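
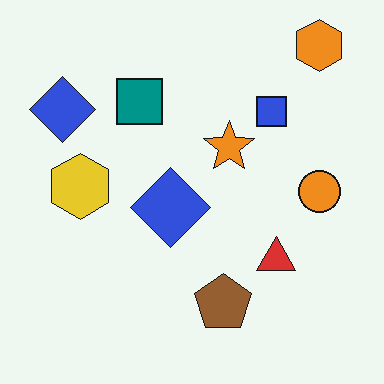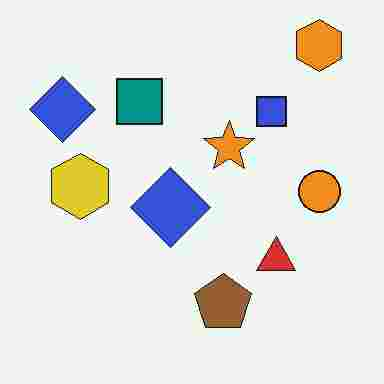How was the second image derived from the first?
Degraded with heavy JPEG compression.

Blocky 8×8 compression artifacts appear around shape edges and the flat background shows ringing — characteristic JPEG degradation.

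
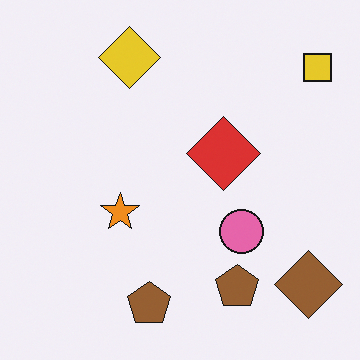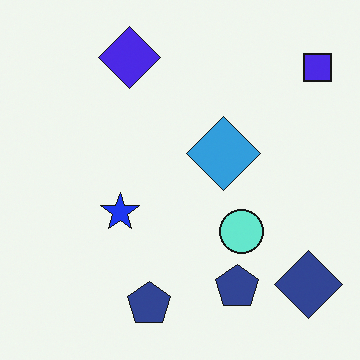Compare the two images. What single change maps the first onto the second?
Hue-shifted by a large amount.

Every shape's color has rotated by the same amount around the hue wheel — a uniform hue shift.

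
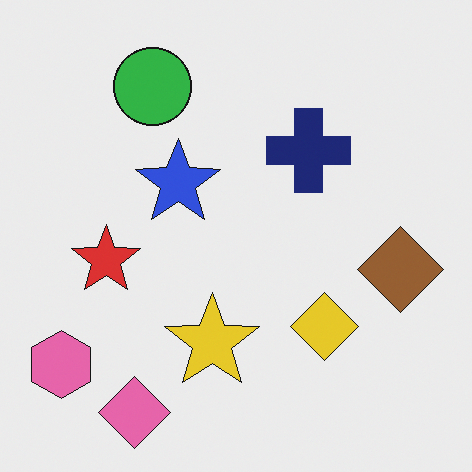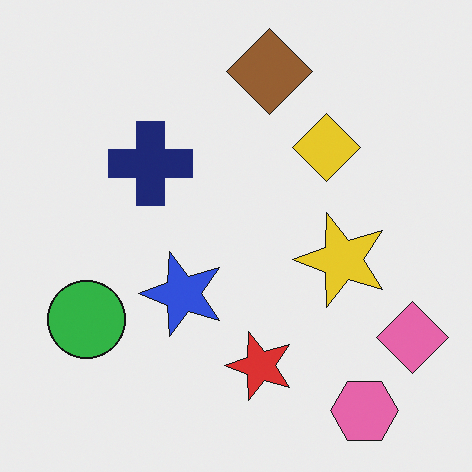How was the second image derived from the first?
The image was rotated 90° counter-clockwise.

The pink hexagon sits in the bottom-left of the first image and the bottom-right of the second — consistent with a whole-image 90° counter-clockwise rotation.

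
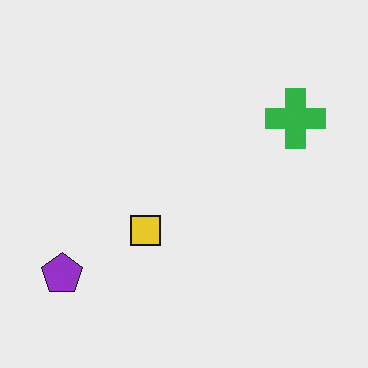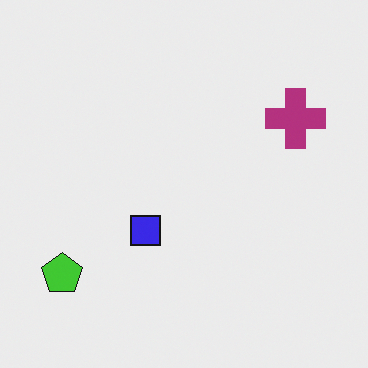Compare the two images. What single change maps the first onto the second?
Hue-shifted by a large amount.

Every shape's color has rotated by the same amount around the hue wheel — a uniform hue shift.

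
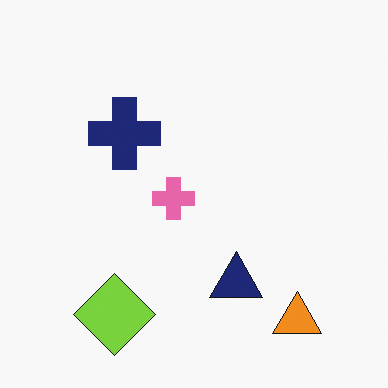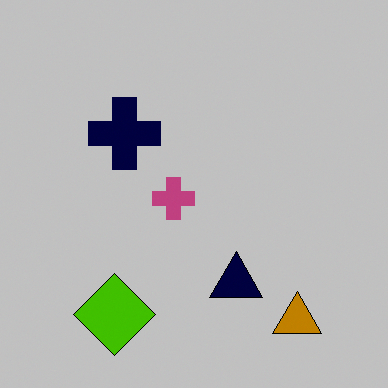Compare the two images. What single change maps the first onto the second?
The image was aggressively posterized.

Each flat color has snapped to a coarser quantized level — most visibly, the near-white background has dropped to a flat grey.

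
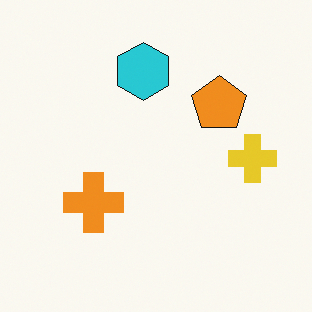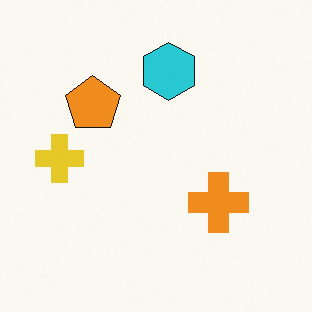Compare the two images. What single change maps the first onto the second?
The transformation is: flipped horizontally (left ↔ right).

The yellow cross is in the right of the first image and the left of the second — shapes on opposite sides of the vertical midline have swapped in a mirror flip.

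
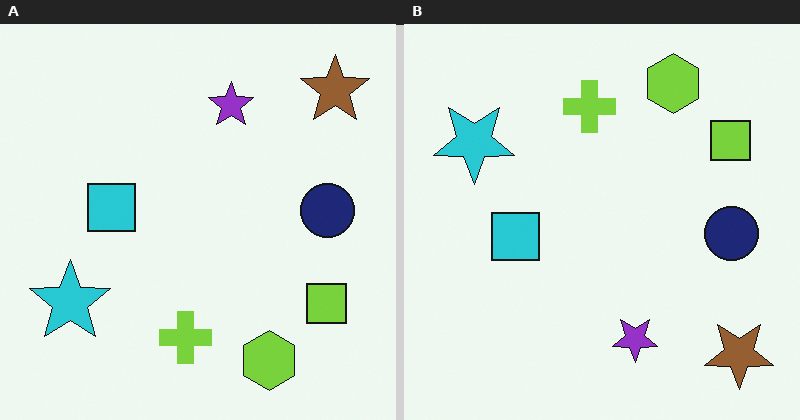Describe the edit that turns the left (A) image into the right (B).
It was flipped vertically (top ↔ bottom).

The lime hexagon is in the bottom-right of the left (A) image and the top-right of the right (B) — shapes on opposite sides of the horizontal midline have swapped in a mirror flip.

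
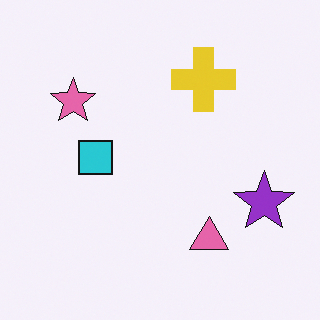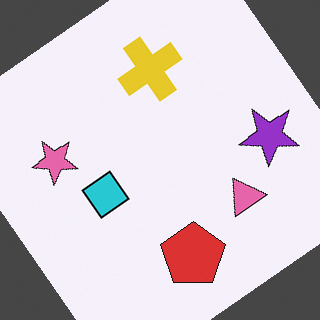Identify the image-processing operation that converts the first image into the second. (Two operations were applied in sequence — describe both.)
It was rotated counter-clockwise by a large amount — several tens of degrees, then overlaid with an additional red pentagon.

Every shape is tilted by the same angle and the image corners show triangular fill wedges — a whole-image rotation by a non-right angle. A red pentagon appears in the second image that is absent from the first.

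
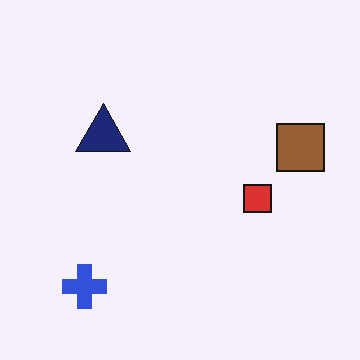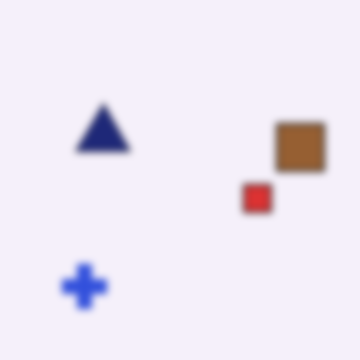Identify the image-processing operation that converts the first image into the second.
The second image is the first moderately blurred.

Shape edges and outlines are uniformly softened across the whole image.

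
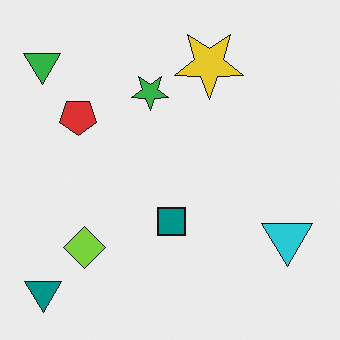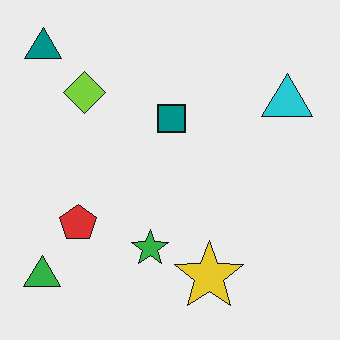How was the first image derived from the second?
The transformation is: flipped vertically (top ↔ bottom).

The teal triangle is in the top-left of the second image and the bottom-left of the first — shapes on opposite sides of the horizontal midline have swapped in a mirror flip.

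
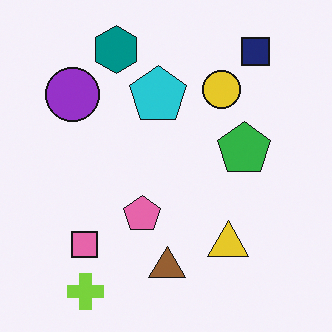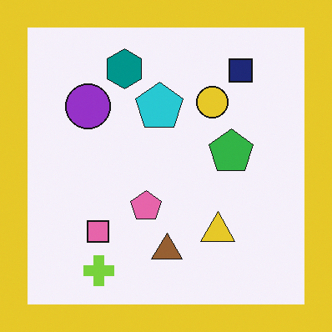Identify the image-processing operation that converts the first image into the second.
This is the original image framed with a yellow border.

A solid yellow frame runs around the edge of the second image, with the content slightly shrunk inside it.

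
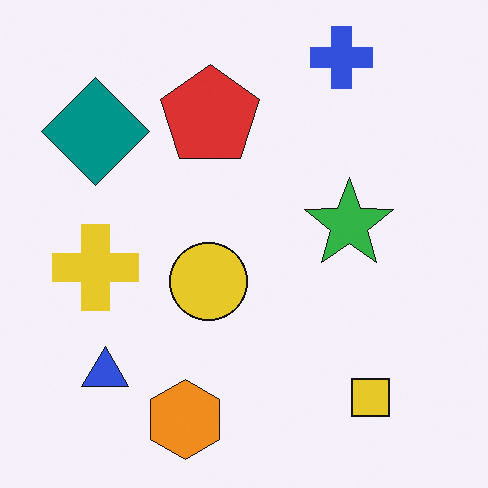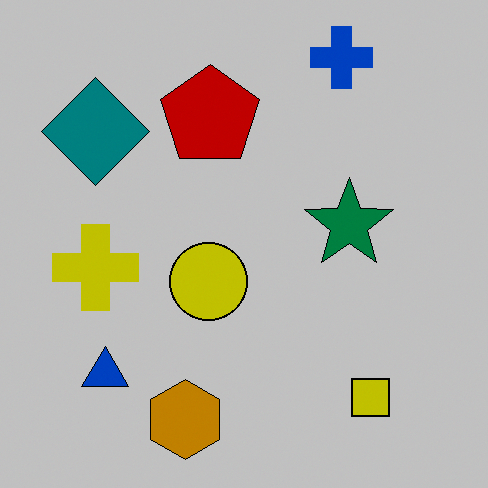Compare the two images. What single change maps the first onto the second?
Aggressively posterized.

Each flat color has snapped to a coarser quantized level — most visibly, the near-white background has dropped to a flat grey.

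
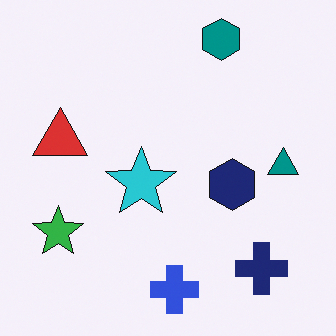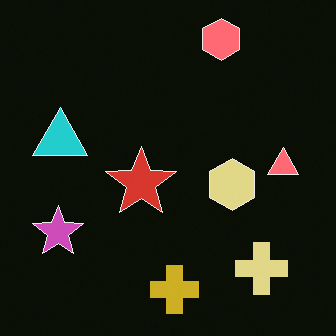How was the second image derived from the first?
The second image is the first color-inverted (negative).

The light background has become dark and every shape's color is its complement — a photographic negative.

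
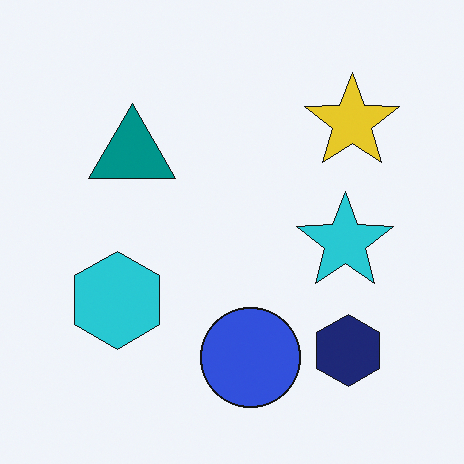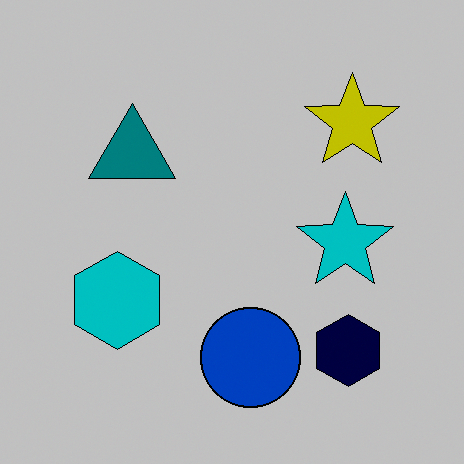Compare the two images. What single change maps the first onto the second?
The transformation is: aggressively posterized.

Each flat color has snapped to a coarser quantized level — most visibly, the near-white background has dropped to a flat grey.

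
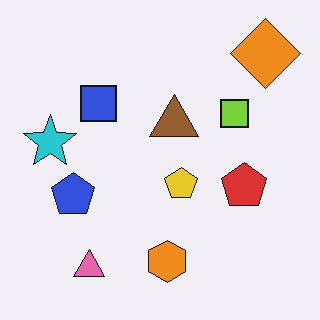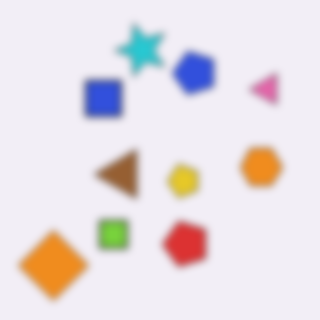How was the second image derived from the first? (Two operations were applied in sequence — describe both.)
The transformation is: noticeably gaussian-blurred, then transposed (reflected across the top-left ↔ bottom-right diagonal).

Shape edges and outlines are uniformly softened across the whole image. Shapes have swapped their row and column positions — what was in the top-right is now in the bottom-left — a diagonal reflection.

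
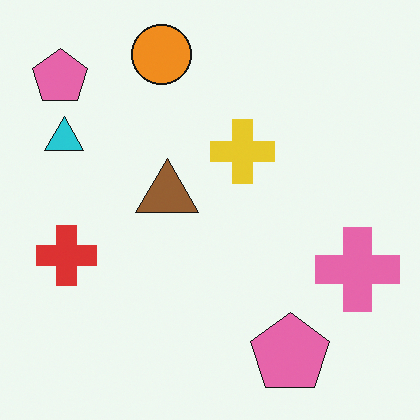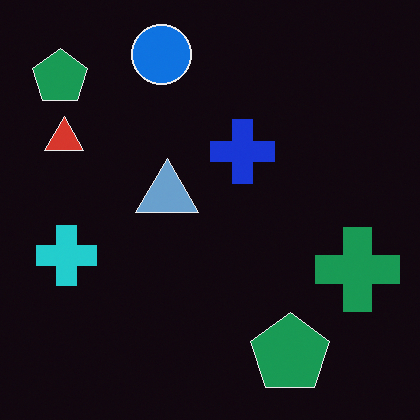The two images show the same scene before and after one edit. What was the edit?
The image was color-inverted (negative).

The light background has become dark and every shape's color is its complement — a photographic negative.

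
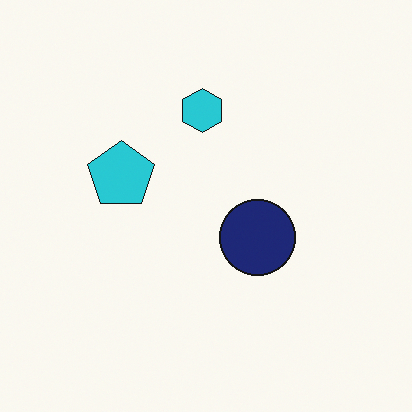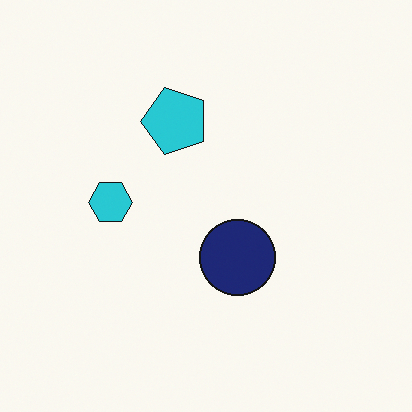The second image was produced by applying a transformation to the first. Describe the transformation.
It was transposed (reflected across the top-left ↔ bottom-right diagonal).

Shapes have swapped their row and column positions — what was in the top-right is now in the bottom-left — a diagonal reflection.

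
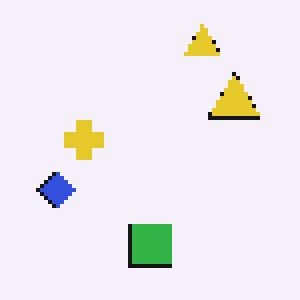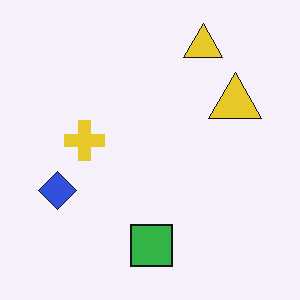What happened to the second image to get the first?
The first image is the second mildly pixelated.

Shapes are reduced to large square blocks; fine edges and outlines are lost — a downscale-then-upscale (mosaic) effect.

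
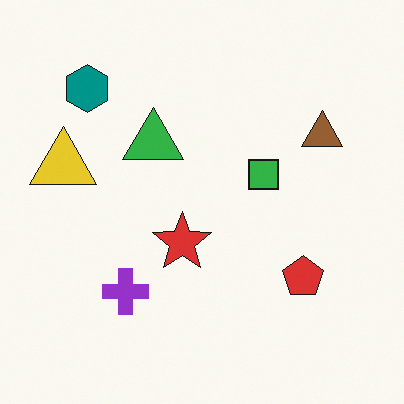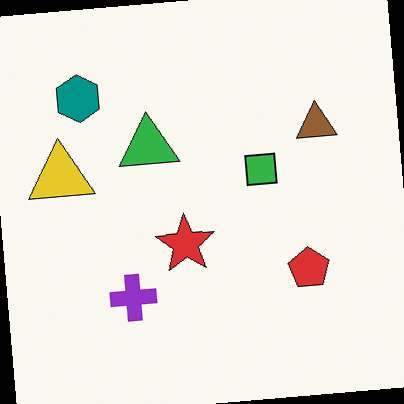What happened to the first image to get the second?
Rotated counter-clockwise by a small amount.

Every shape is tilted by the same angle and the image corners show triangular fill wedges — a whole-image rotation by a non-right angle.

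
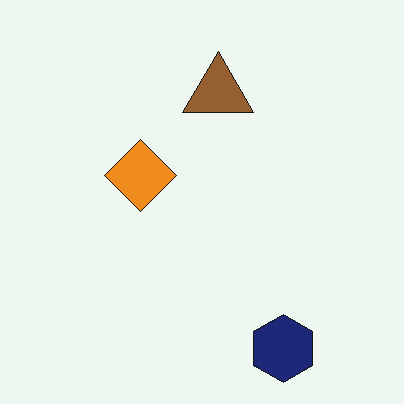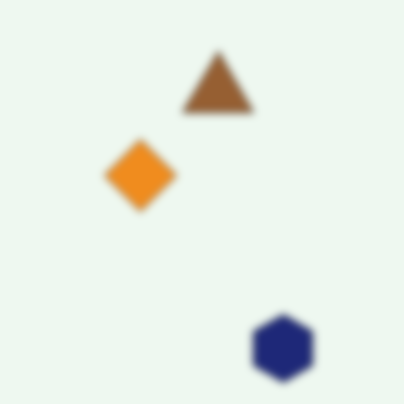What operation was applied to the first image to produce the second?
The image was noticeably gaussian-blurred.

Shape edges and outlines are uniformly softened across the whole image.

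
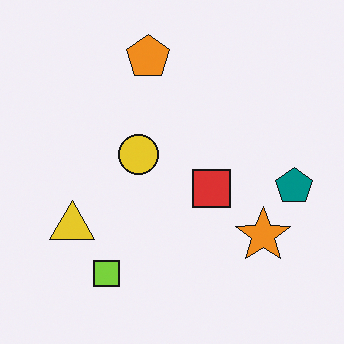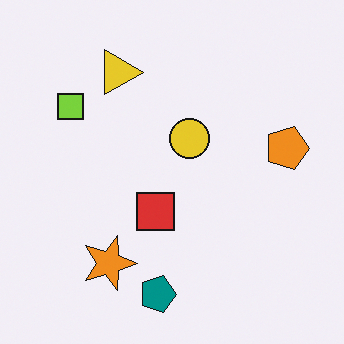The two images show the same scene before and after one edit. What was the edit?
Rotated 90° clockwise.

The teal pentagon sits in the right of the first image and the bottom of the second — consistent with a whole-image 90° clockwise rotation.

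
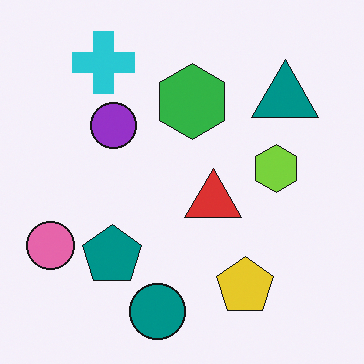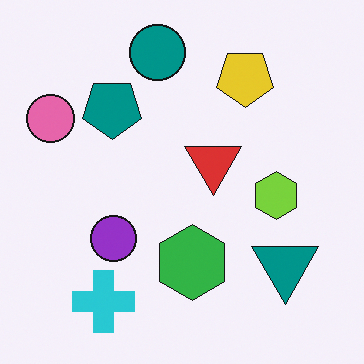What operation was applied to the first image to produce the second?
The image was flipped vertically (top ↔ bottom).

The teal circle is in the bottom of the first image and the top of the second — shapes on opposite sides of the horizontal midline have swapped in a mirror flip.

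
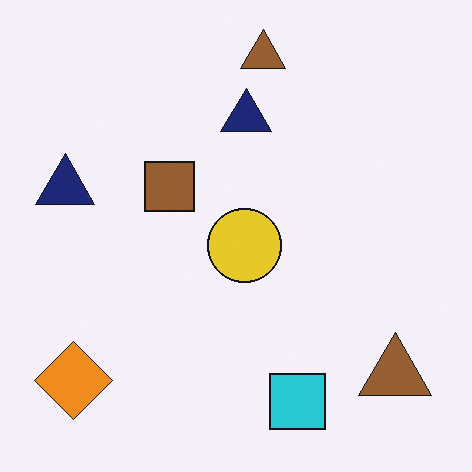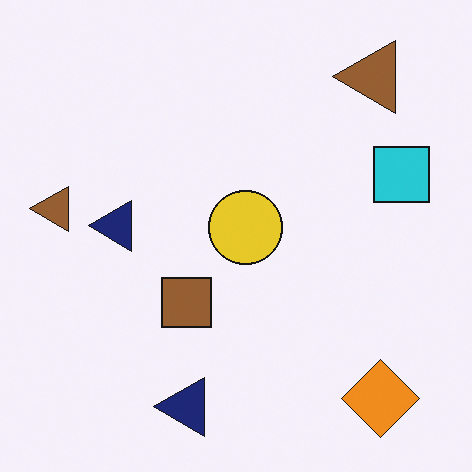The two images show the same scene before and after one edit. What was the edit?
It was rotated 90° counter-clockwise.

The orange diamond sits in the bottom-left of the first image and the bottom-right of the second — consistent with a whole-image 90° counter-clockwise rotation.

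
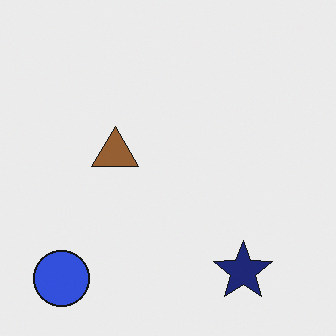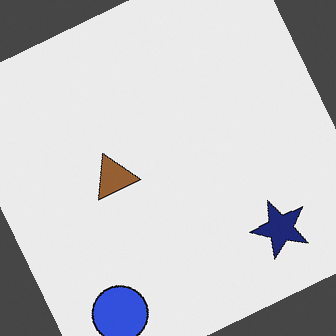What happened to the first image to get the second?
The transformation is: rotated counter-clockwise by a clearly visible amount.

Every shape is tilted by the same angle and the image corners show triangular fill wedges — a whole-image rotation by a non-right angle.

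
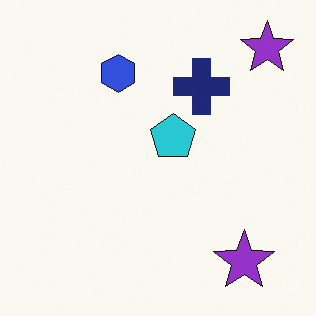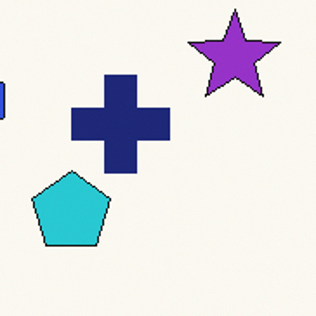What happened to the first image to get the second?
Cropped to a noticeably smaller region and rescaled.

The visible shapes are larger and the field of view is narrower; shapes near the original edges may be partly or wholly outside the frame — a crop-and-rescale.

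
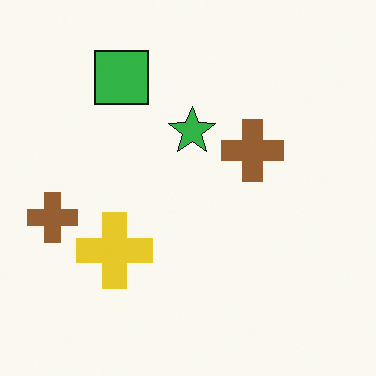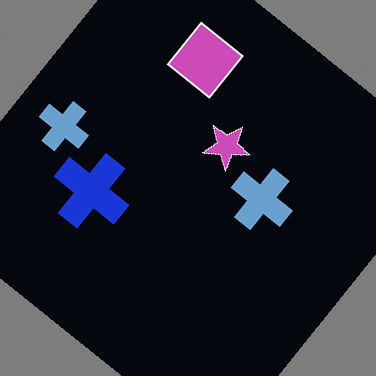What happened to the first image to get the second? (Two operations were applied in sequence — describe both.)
The image was rotated clockwise by a large amount — several tens of degrees, then color-inverted (negative).

Every shape is tilted by the same angle and the image corners show triangular fill wedges — a whole-image rotation by a non-right angle. The light background has become dark and every shape's color is its complement — a photographic negative.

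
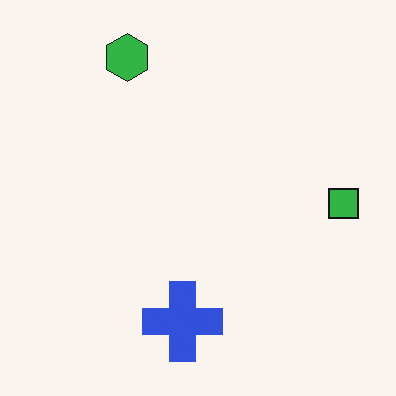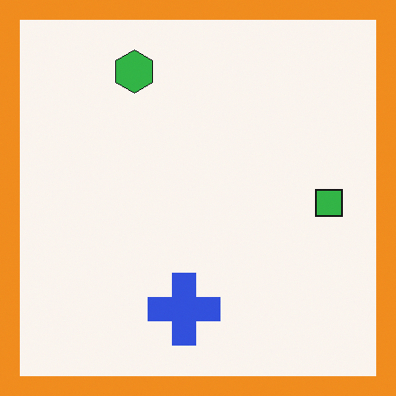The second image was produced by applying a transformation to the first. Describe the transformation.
The image was framed with a orange border.

A solid orange frame runs around the edge of the second image, with the content slightly shrunk inside it.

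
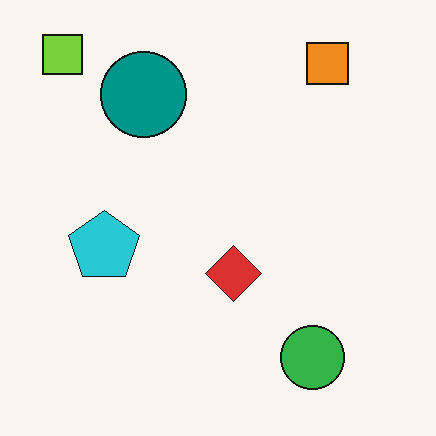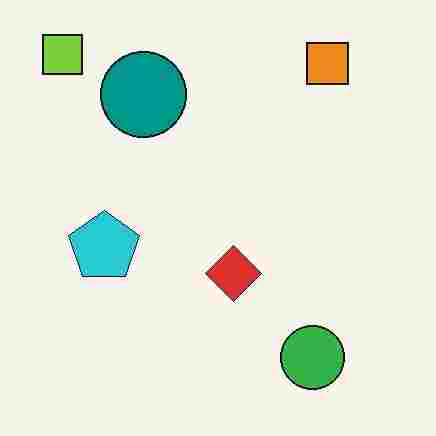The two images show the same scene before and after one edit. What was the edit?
The second image is the first degraded with heavy JPEG compression.

Blocky 8×8 compression artifacts appear around shape edges and the flat background shows ringing — characteristic JPEG degradation.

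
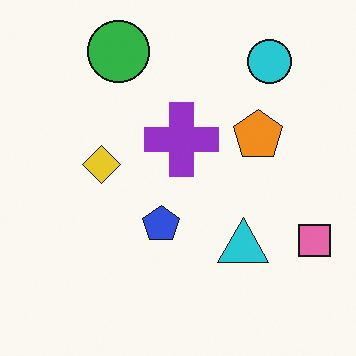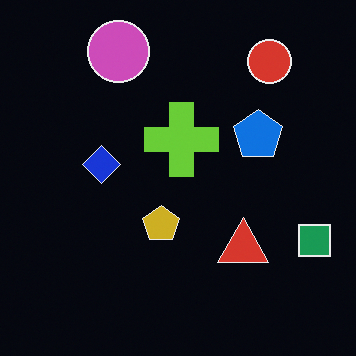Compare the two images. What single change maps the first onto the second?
Color-inverted (negative).

The light background has become dark and every shape's color is its complement — a photographic negative.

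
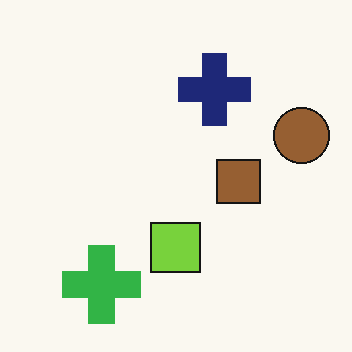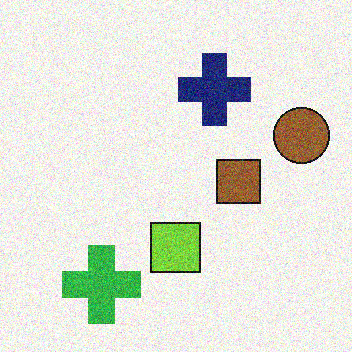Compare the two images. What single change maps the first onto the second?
The image was degraded with visible gaussian noise.

Random speckle covers the whole image, including the flat background.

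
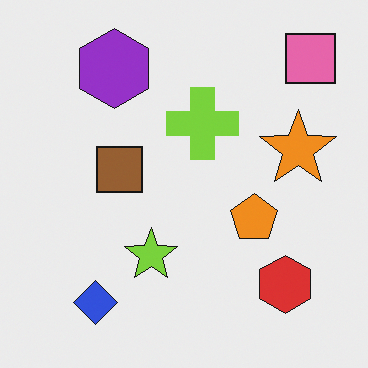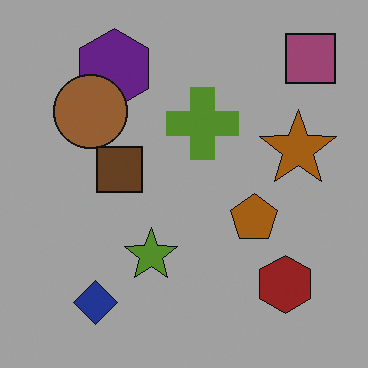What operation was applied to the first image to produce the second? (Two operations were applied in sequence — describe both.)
The image was darkened a lot, then overlaid with an additional brown circle.

Every pixel — background and shapes alike — is uniformly darkened. A brown circle appears in the second image that is absent from the first.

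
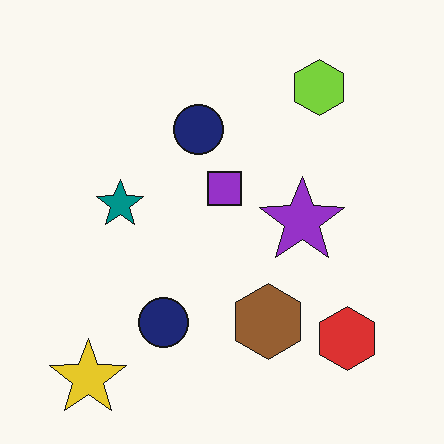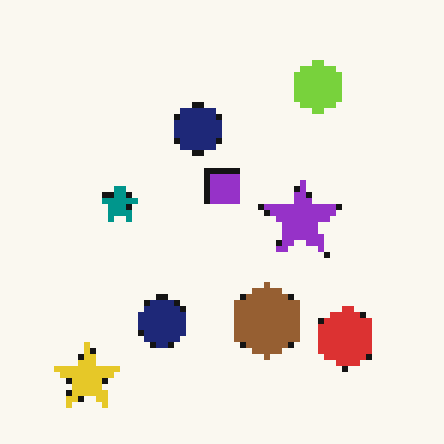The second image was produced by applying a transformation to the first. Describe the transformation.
It was pixelated into visible square blocks.

Shapes are reduced to large square blocks; fine edges and outlines are lost — a downscale-then-upscale (mosaic) effect.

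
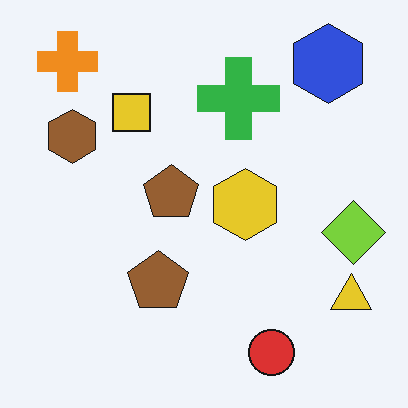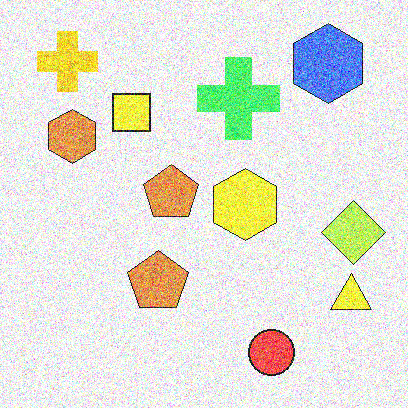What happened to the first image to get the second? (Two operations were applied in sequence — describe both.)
Noticeably brightened, then degraded with a thick layer of grain.

Every pixel — background and shapes alike — is uniformly brightened. Random speckle covers the whole image, including the flat background.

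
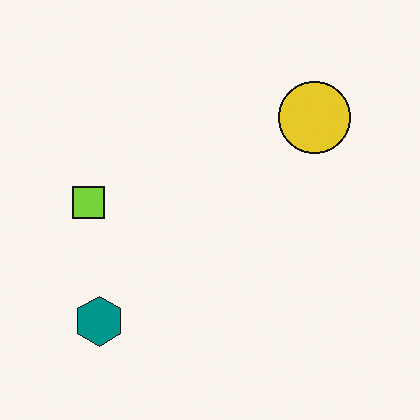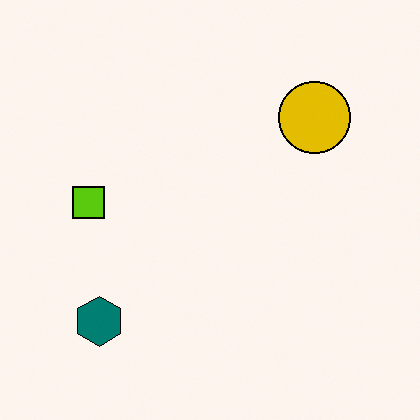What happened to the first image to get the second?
The transformation is: given slightly increased contrast.

Tones are pushed away from mid-grey across the whole image — a global contrast change.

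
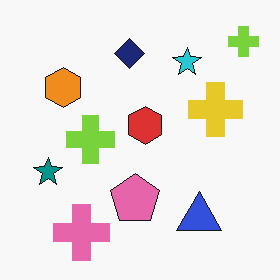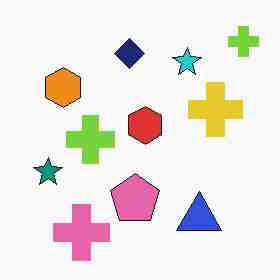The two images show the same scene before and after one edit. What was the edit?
This is the original image heavily JPEG-compressed with obvious blocking artifacts.

Blocky 8×8 compression artifacts appear around shape edges and the flat background shows ringing — characteristic JPEG degradation.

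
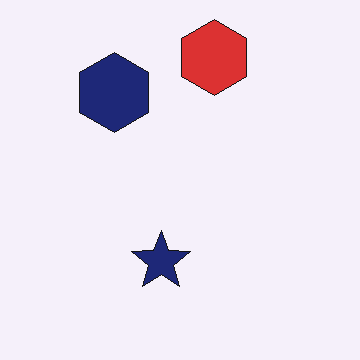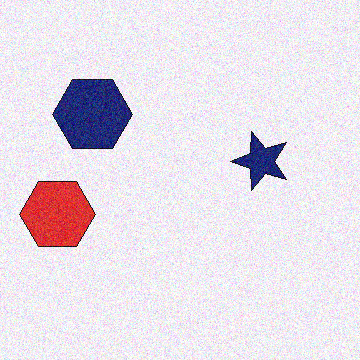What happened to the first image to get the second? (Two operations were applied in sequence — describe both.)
The transformation is: transposed (reflected across the top-left ↔ bottom-right diagonal), then degraded with moderate additive noise.

Shapes have swapped their row and column positions — what was in the top-right is now in the bottom-left — a diagonal reflection. Random speckle covers the whole image, including the flat background.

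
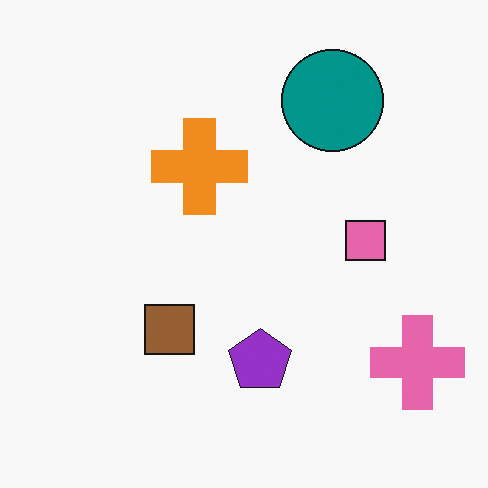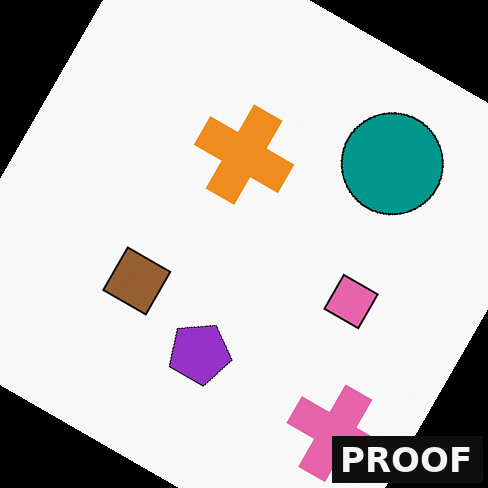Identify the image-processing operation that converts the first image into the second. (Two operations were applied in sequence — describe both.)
It was rotated clockwise by a clearly visible amount, then watermarked with the text "PROOF" in the lower-right corner.

Every shape is tilted by the same angle and the image corners show triangular fill wedges — a whole-image rotation by a non-right angle. A dark label reading "PROOF" appears in the lower-right corner.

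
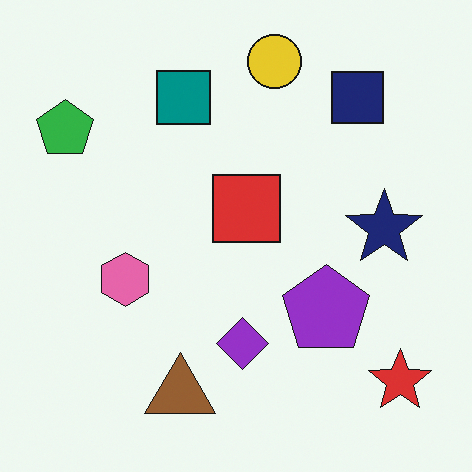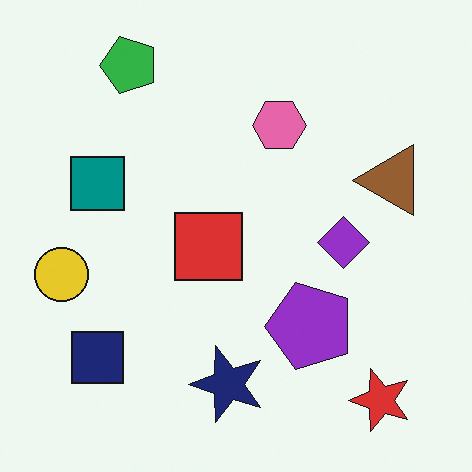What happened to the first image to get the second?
This is the original image transposed (reflected across the top-left ↔ bottom-right diagonal).

Shapes have swapped their row and column positions — what was in the top-right is now in the bottom-left — a diagonal reflection.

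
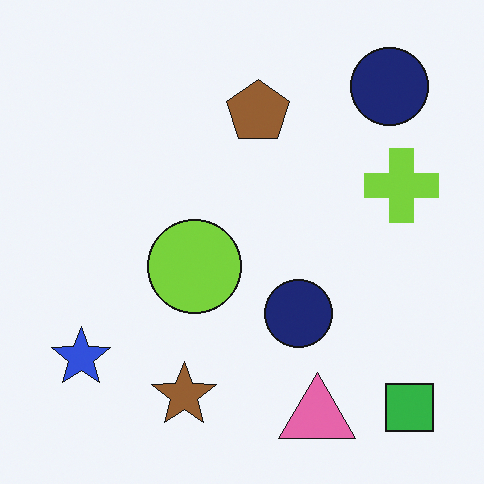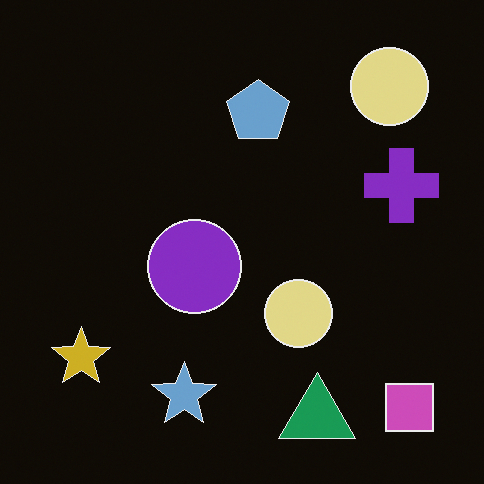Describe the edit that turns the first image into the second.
The transformation is: color-inverted (negative).

The light background has become dark and every shape's color is its complement — a photographic negative.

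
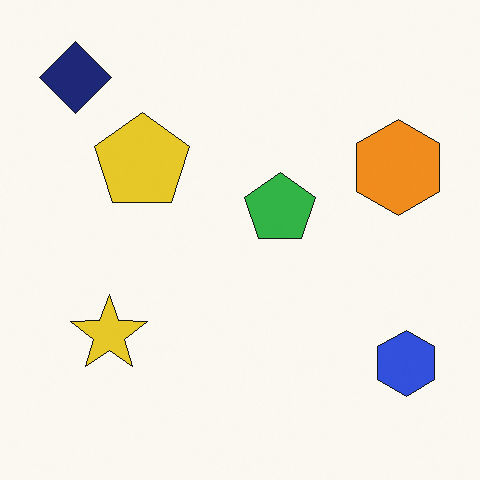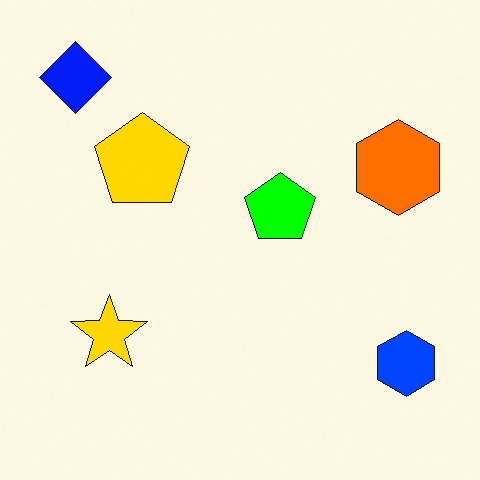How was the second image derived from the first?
The transformation is: made much more vivid (saturation change).

All colors are more vivid — a global saturation change.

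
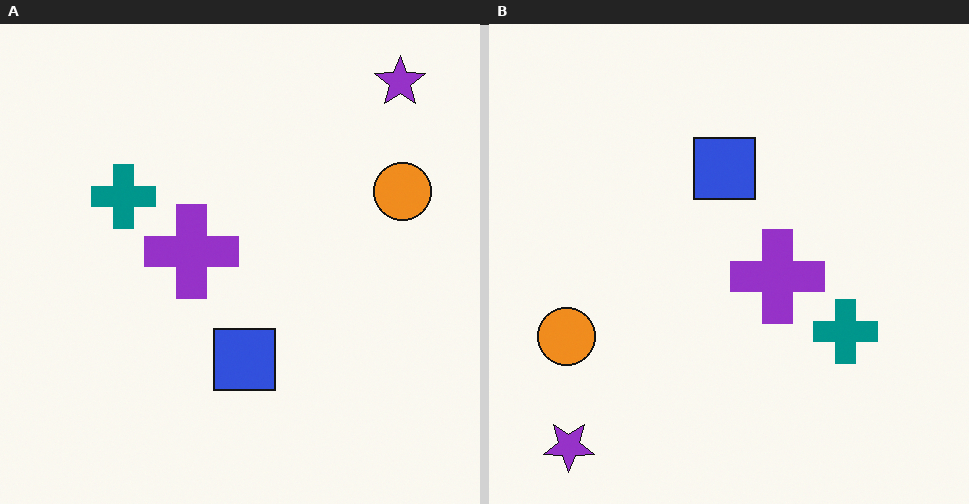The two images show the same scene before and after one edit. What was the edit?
The right (B) image is the left (A) rotated 180°.

The purple star sits in the top-right of the left (A) image and the bottom-left of the right (B) — consistent with a whole-image 180° rotation.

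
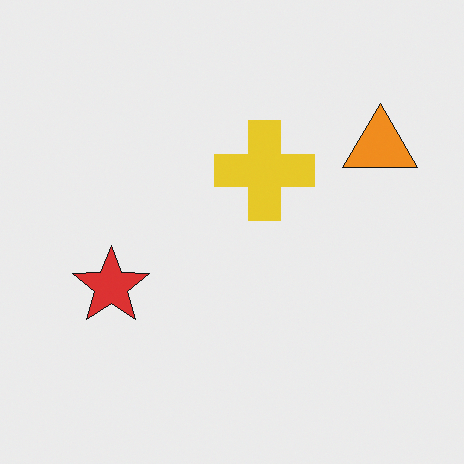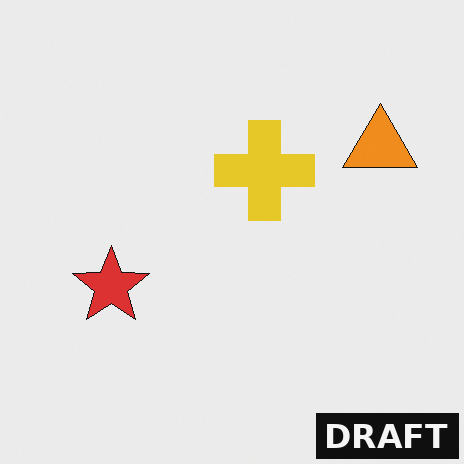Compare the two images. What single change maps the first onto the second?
Watermarked with the text "DRAFT" in the lower-right corner.

A dark label reading "DRAFT" appears in the lower-right corner.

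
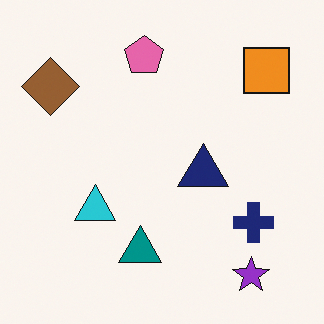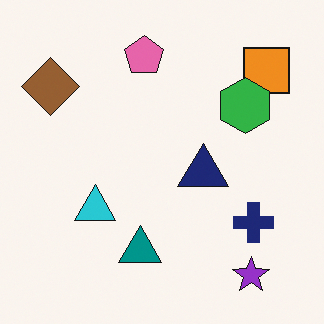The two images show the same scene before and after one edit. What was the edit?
The transformation is: overlaid with an additional green hexagon.

A green hexagon appears in the second image that is absent from the first.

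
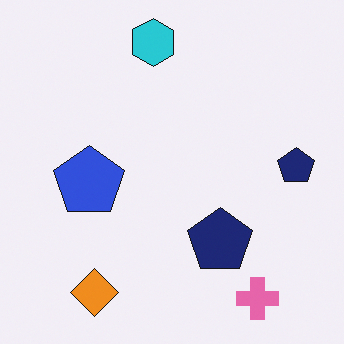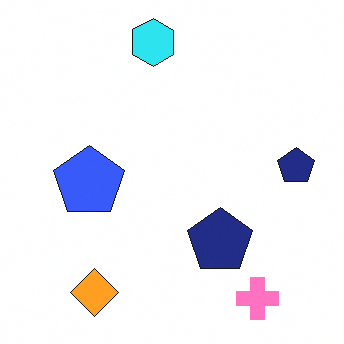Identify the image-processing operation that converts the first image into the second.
The second image is the first slightly brightened.

Every pixel — background and shapes alike — is uniformly brightened.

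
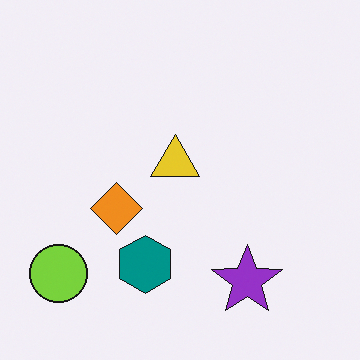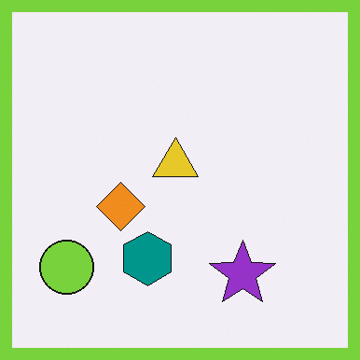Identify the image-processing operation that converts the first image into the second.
The image was framed with a lime border.

A solid lime frame runs around the edge of the second image, with the content slightly shrunk inside it.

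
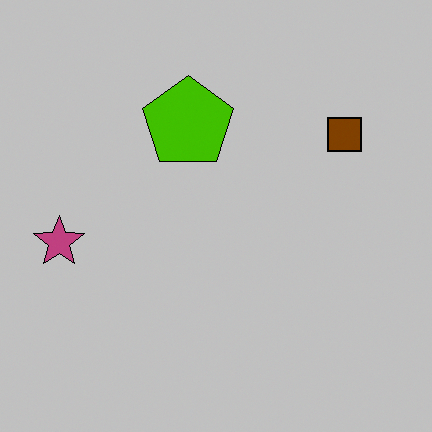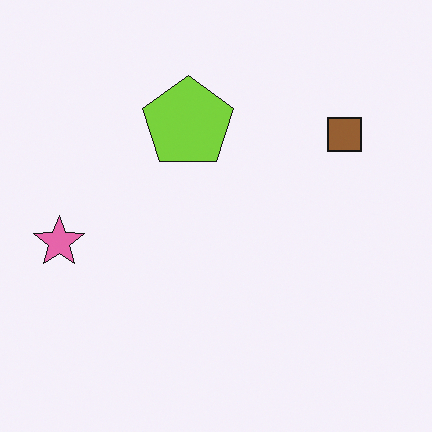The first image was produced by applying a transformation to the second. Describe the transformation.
Heavily posterized to just a handful of flat colors.

Each flat color has snapped to a coarser quantized level — most visibly, the near-white background has dropped to a flat grey.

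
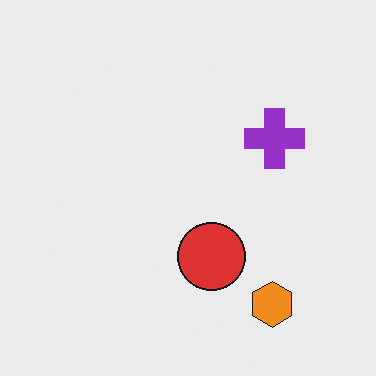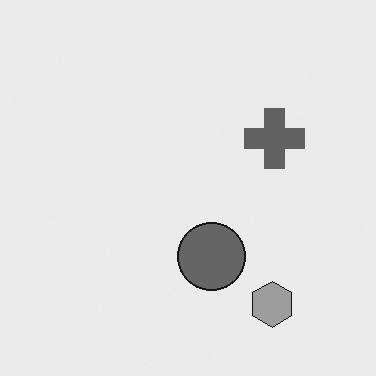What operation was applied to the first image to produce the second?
The transformation is: converted to grayscale.

All color is removed — every shape is now a shade of grey.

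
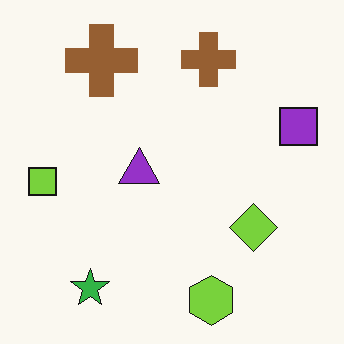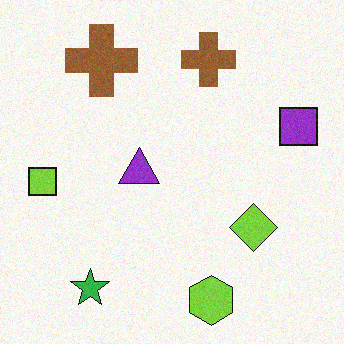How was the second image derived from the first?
The transformation is: degraded with subtle gaussian noise.

Random speckle covers the whole image, including the flat background.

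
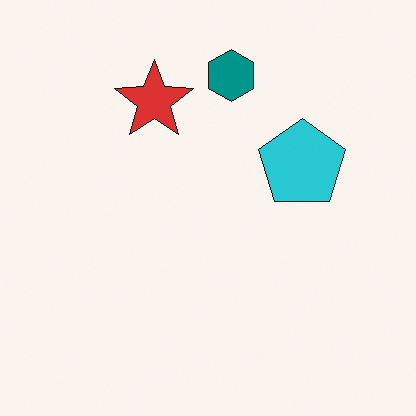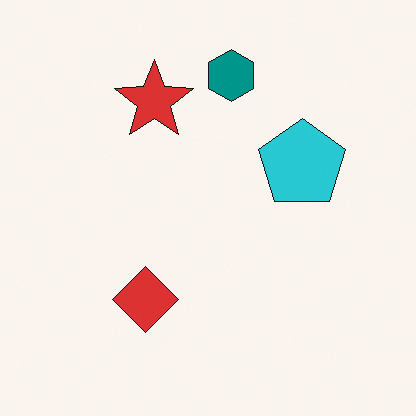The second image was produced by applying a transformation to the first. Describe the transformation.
It was overlaid with an additional red diamond.

A red diamond appears in the second image that is absent from the first.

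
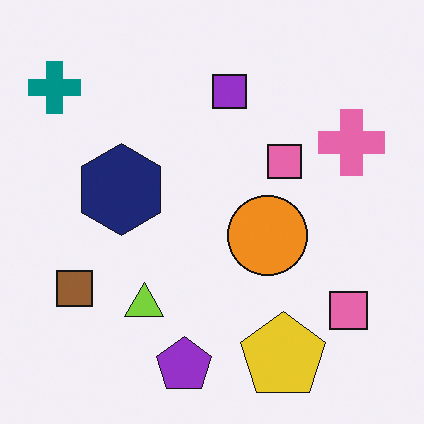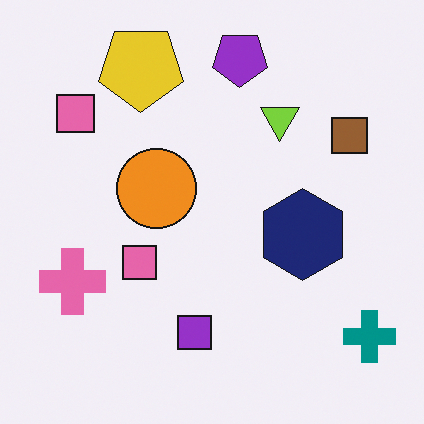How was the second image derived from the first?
The second image is the first rotated 180°.

The teal cross sits in the top-left of the first image and the bottom-right of the second — consistent with a whole-image 180° rotation.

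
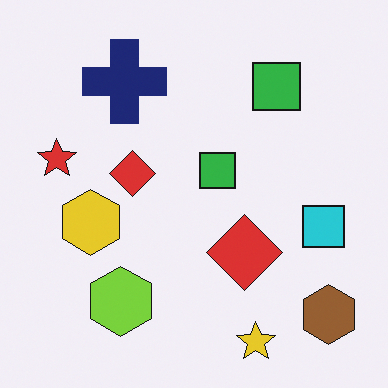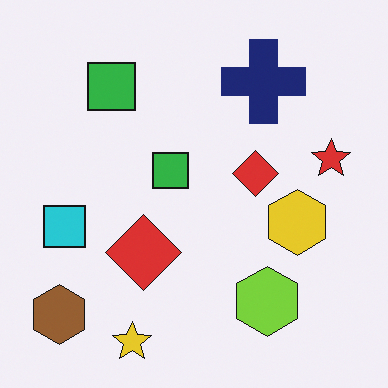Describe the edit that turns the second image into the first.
This is the original image flipped horizontally (left ↔ right).

The red star is in the right of the second image and the left of the first — shapes on opposite sides of the vertical midline have swapped in a mirror flip.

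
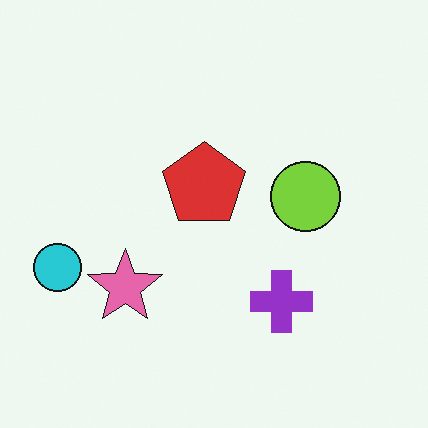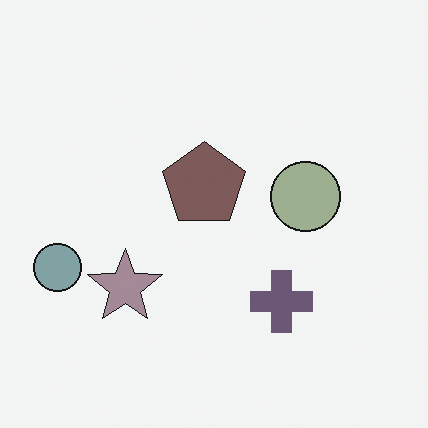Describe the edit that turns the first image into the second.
The image was made much more muted (saturation change).

All colors are more muted and greyish — a global saturation change.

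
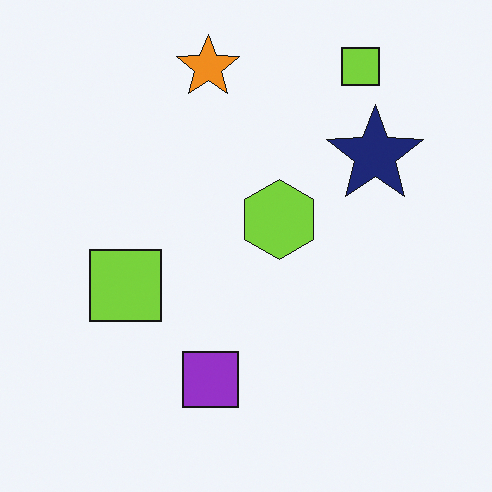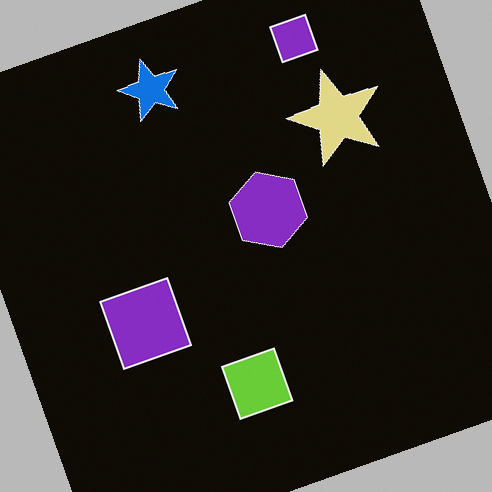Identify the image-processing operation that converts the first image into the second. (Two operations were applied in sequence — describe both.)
It was rotated counter-clockwise by a moderate amount, then color-inverted (negative).

Every shape is tilted by the same angle and the image corners show triangular fill wedges — a whole-image rotation by a non-right angle. The light background has become dark and every shape's color is its complement — a photographic negative.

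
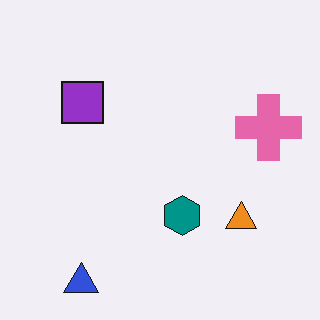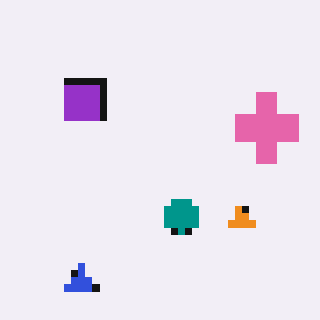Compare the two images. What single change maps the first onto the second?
This is the original image pixelated into visible square blocks.

Shapes are reduced to large square blocks; fine edges and outlines are lost — a downscale-then-upscale (mosaic) effect.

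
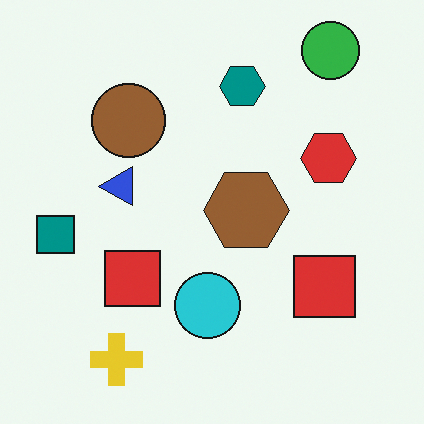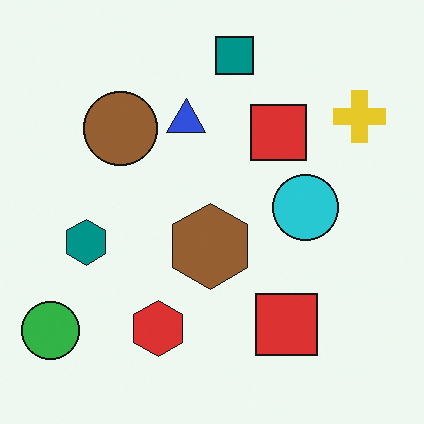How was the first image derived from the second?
It was transposed (reflected across the top-left ↔ bottom-right diagonal).

Shapes have swapped their row and column positions — what was in the top-right is now in the bottom-left — a diagonal reflection.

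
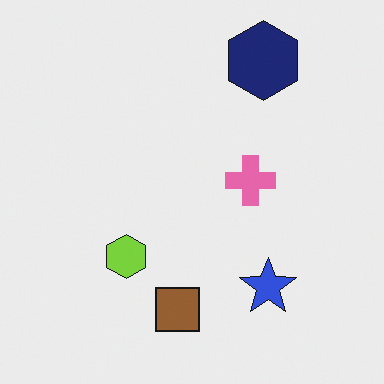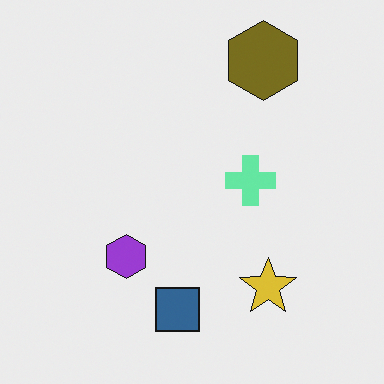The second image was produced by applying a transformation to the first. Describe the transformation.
The second image is the first hue-shifted by a large amount.

Every shape's color has rotated by the same amount around the hue wheel — a uniform hue shift.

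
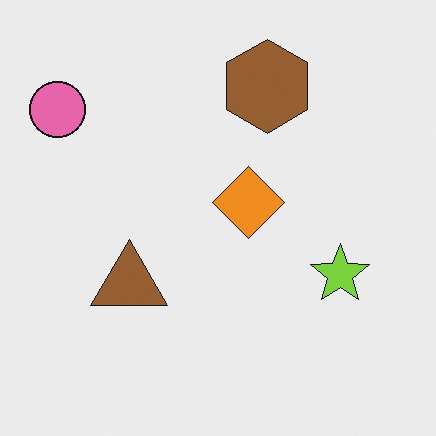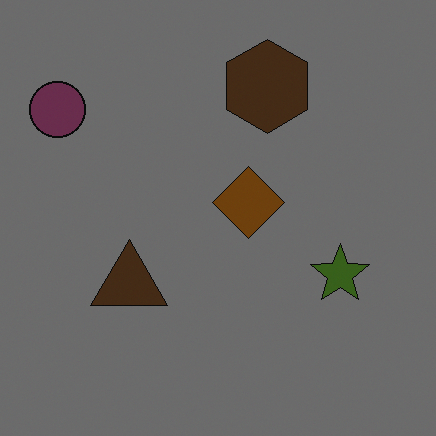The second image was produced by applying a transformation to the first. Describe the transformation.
Noticeably darkened.

Every pixel — background and shapes alike — is uniformly darkened.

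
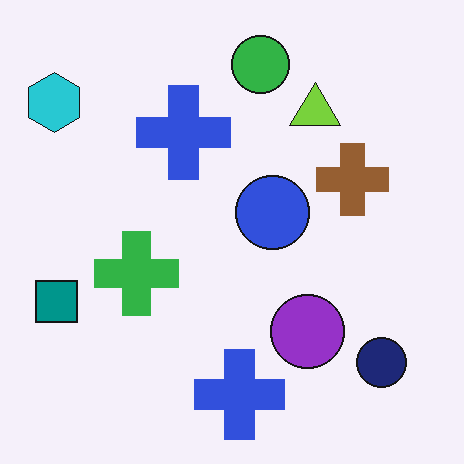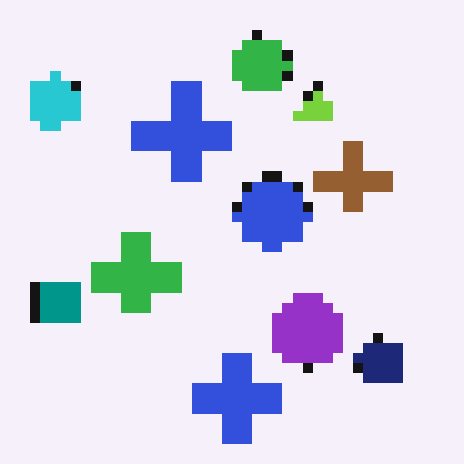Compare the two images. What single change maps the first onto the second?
This is the original image coarsely pixelated.

Shapes are reduced to large square blocks; fine edges and outlines are lost — a downscale-then-upscale (mosaic) effect.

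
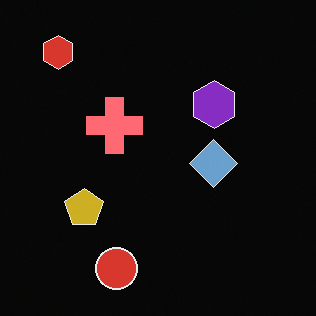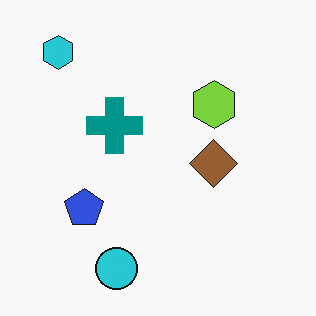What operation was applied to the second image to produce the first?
The transformation is: color-inverted (negative).

The light background has become dark and every shape's color is its complement — a photographic negative.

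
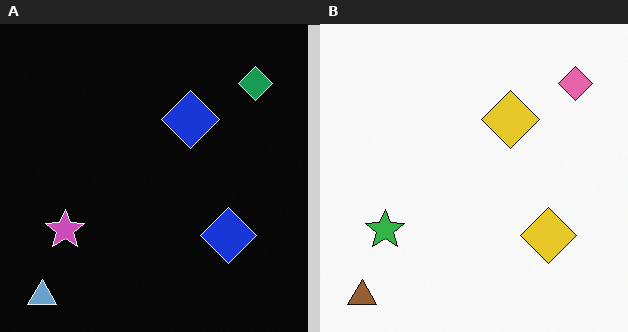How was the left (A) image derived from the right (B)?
This is the original image color-inverted (negative).

The light background has become dark and every shape's color is its complement — a photographic negative.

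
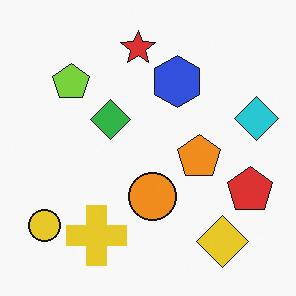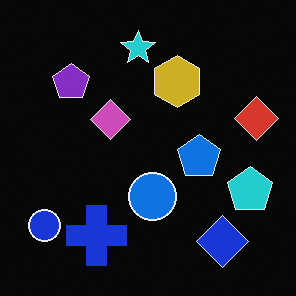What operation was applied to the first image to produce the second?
It was color-inverted (negative).

The light background has become dark and every shape's color is its complement — a photographic negative.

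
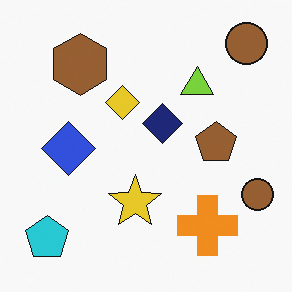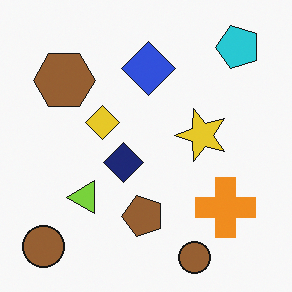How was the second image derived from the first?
This is the original image transposed (reflected across the top-left ↔ bottom-right diagonal).

Shapes have swapped their row and column positions — what was in the top-right is now in the bottom-left — a diagonal reflection.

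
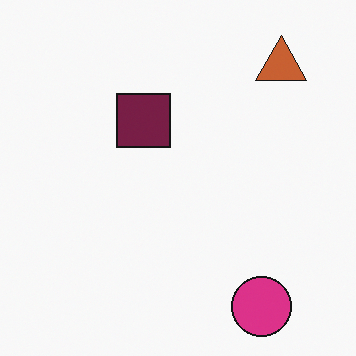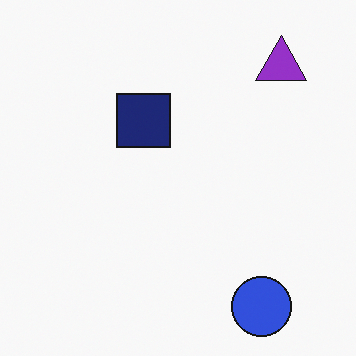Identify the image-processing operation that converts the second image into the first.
The image was hue-shifted through roughly a third of the color wheel.

Every shape's color has rotated by the same amount around the hue wheel — a uniform hue shift.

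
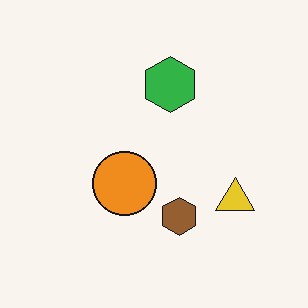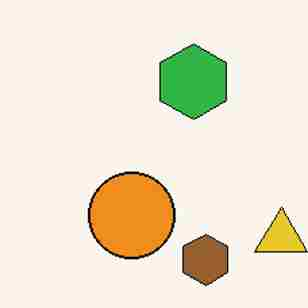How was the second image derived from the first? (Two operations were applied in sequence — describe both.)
The image was cropped to a modestly smaller region and rescaled, then degraded with heavy JPEG compression.

The visible shapes are larger and the field of view is narrower; shapes near the original edges may be partly or wholly outside the frame — a crop-and-rescale. Blocky 8×8 compression artifacts appear around shape edges and the flat background shows ringing — characteristic JPEG degradation.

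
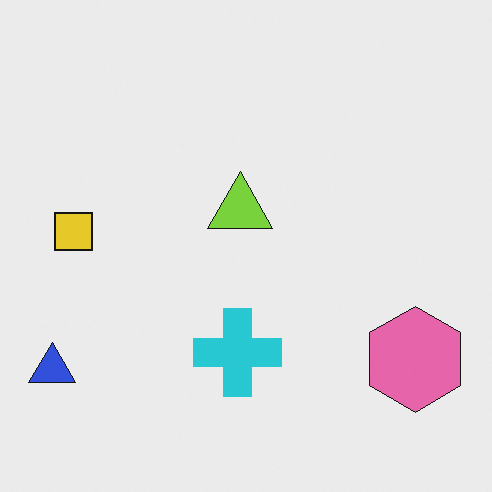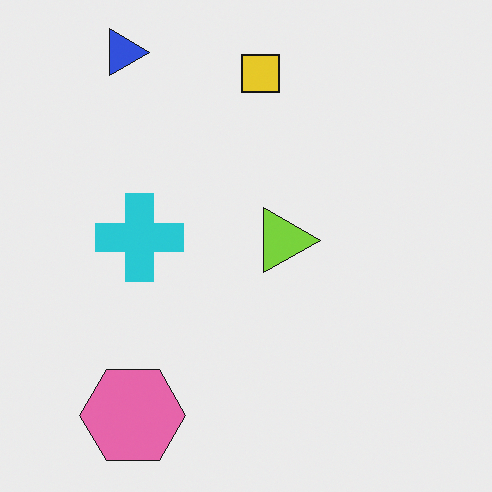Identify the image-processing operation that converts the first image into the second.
It was rotated 90° clockwise.

The blue triangle sits in the bottom-left of the first image and the top-left of the second — consistent with a whole-image 90° clockwise rotation.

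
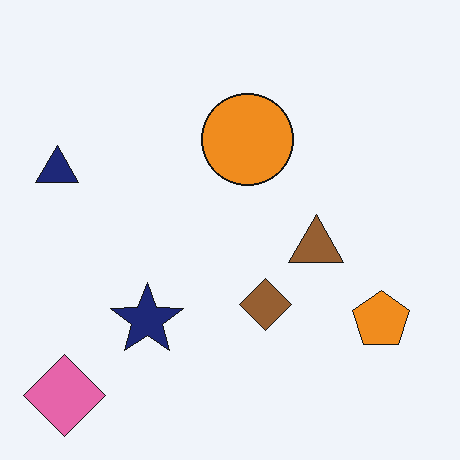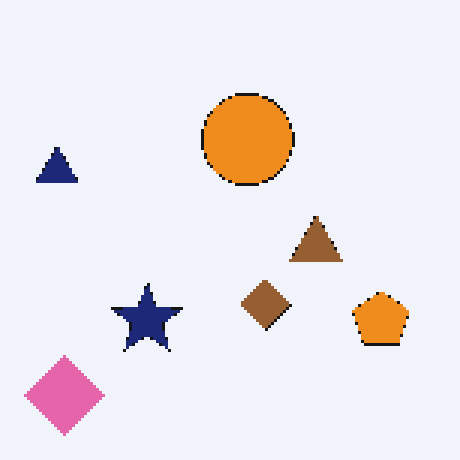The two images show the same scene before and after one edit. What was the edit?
The transformation is: lightly pixelated (a mild mosaic effect).

Shapes are reduced to large square blocks; fine edges and outlines are lost — a downscale-then-upscale (mosaic) effect.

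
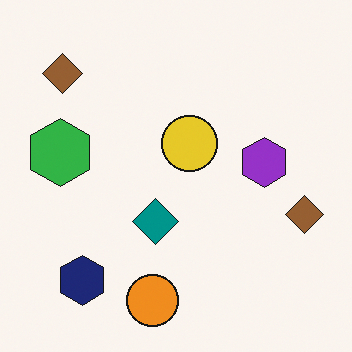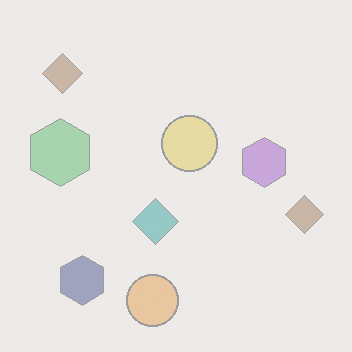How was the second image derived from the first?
The image was given much lower contrast.

Tones are pushed toward mid-grey across the whole image — a global contrast change.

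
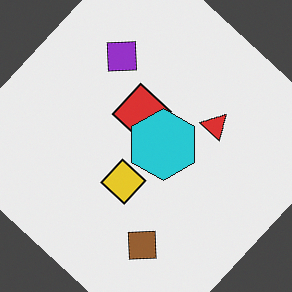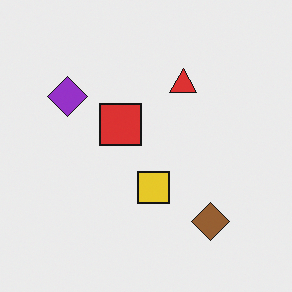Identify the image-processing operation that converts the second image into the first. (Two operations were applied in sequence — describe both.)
It was rotated clockwise by a large amount — several tens of degrees, then overlaid with an additional cyan hexagon.

Every shape is tilted by the same angle and the image corners show triangular fill wedges — a whole-image rotation by a non-right angle. A cyan hexagon appears in the first image that is absent from the second.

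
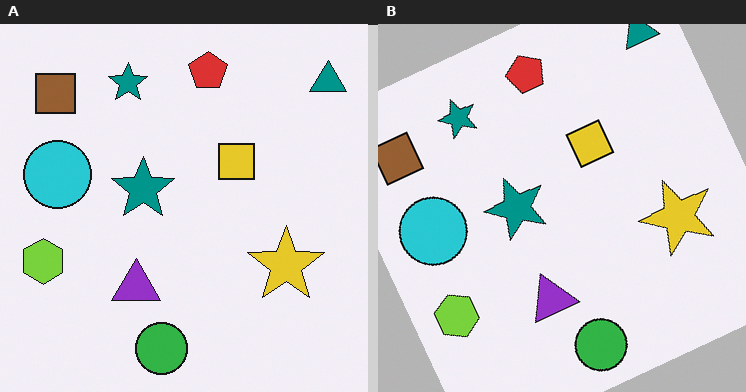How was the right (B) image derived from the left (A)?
The transformation is: rotated counter-clockwise by a clearly visible amount.

Every shape is tilted by the same angle and the image corners show triangular fill wedges — a whole-image rotation by a non-right angle.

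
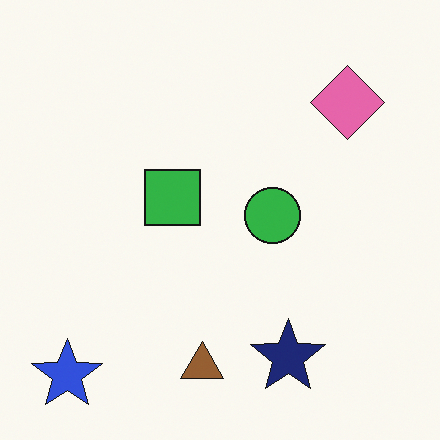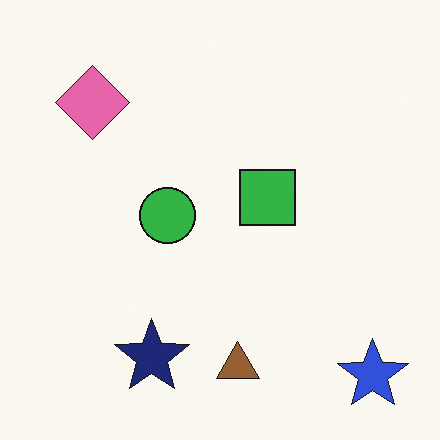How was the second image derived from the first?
The second image is the first flipped horizontally (left ↔ right).

The blue star is in the bottom-left of the first image and the bottom-right of the second — shapes on opposite sides of the vertical midline have swapped in a mirror flip.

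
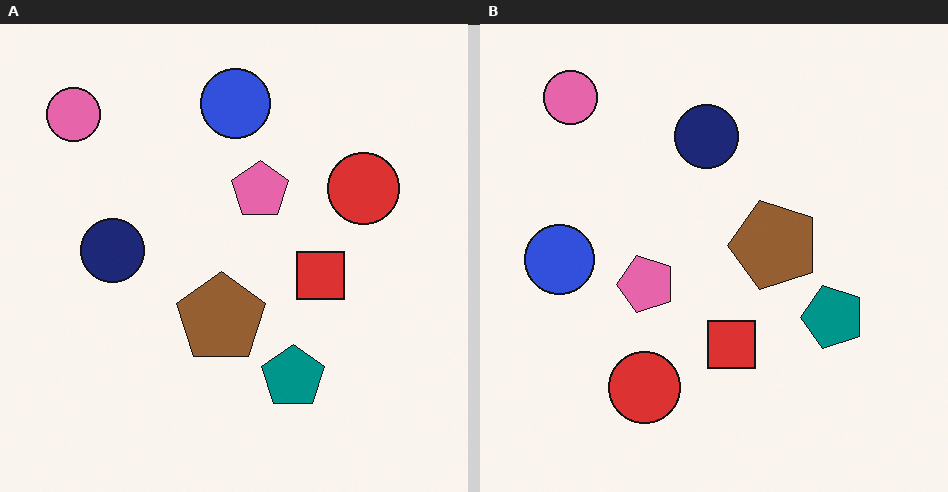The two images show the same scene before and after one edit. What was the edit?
Transposed (reflected across the top-left ↔ bottom-right diagonal).

Shapes have swapped their row and column positions — what was in the top-right is now in the bottom-left — a diagonal reflection.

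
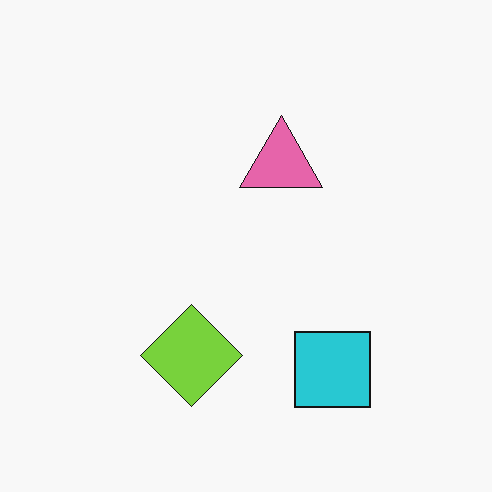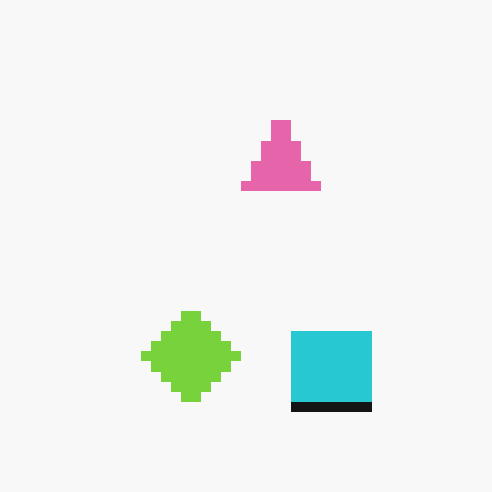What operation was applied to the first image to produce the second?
Heavily pixelated into large blocks.

Shapes are reduced to large square blocks; fine edges and outlines are lost — a downscale-then-upscale (mosaic) effect.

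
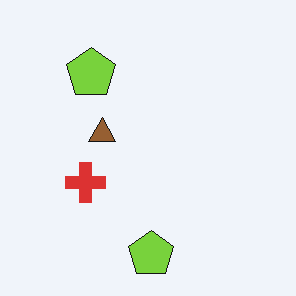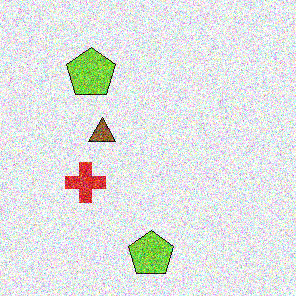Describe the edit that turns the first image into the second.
The image was degraded with a thick layer of grain.

Random speckle covers the whole image, including the flat background.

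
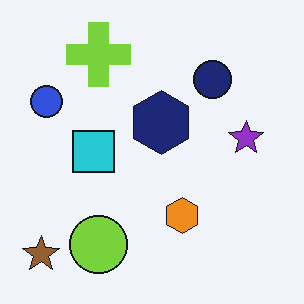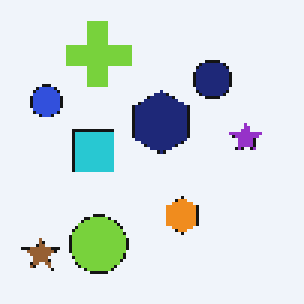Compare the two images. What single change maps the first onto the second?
The image was mildly pixelated.

Shapes are reduced to large square blocks; fine edges and outlines are lost — a downscale-then-upscale (mosaic) effect.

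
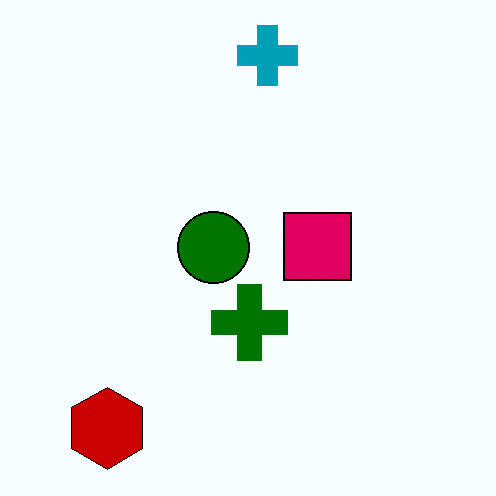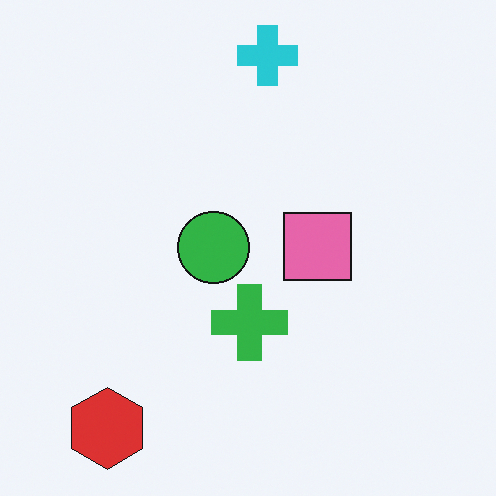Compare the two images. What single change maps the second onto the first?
It was given much higher contrast.

Tones are pushed away from mid-grey across the whole image — a global contrast change.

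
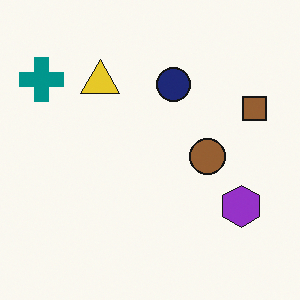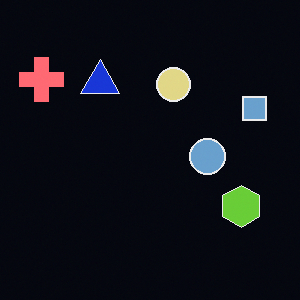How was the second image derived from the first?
It was color-inverted (negative).

The light background has become dark and every shape's color is its complement — a photographic negative.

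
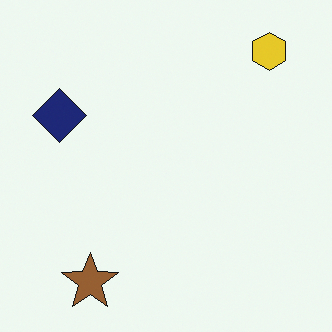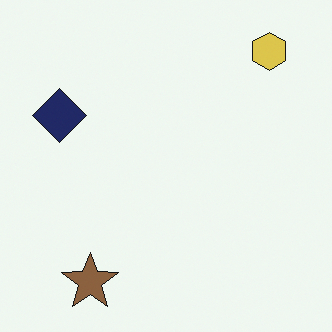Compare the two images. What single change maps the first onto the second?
The second image is the first slightly desaturated.

All colors are more muted and greyish — a global saturation change.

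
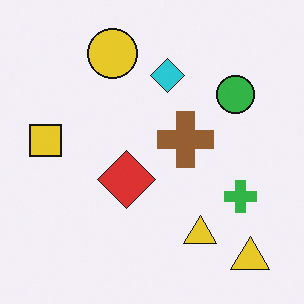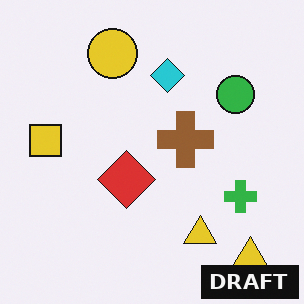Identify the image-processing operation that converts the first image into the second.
The transformation is: watermarked with the text "DRAFT" in the lower-right corner.

A dark label reading "DRAFT" appears in the lower-right corner.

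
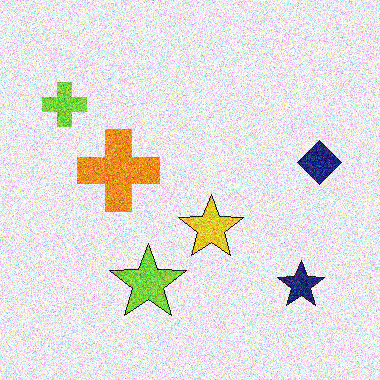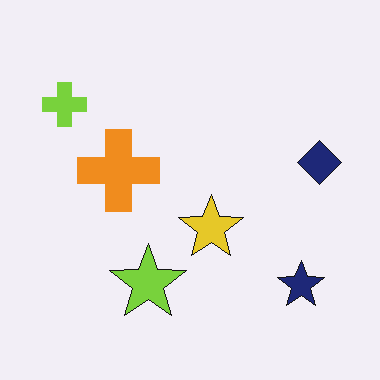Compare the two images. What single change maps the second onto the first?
It was degraded with a thick layer of grain.

Random speckle covers the whole image, including the flat background.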